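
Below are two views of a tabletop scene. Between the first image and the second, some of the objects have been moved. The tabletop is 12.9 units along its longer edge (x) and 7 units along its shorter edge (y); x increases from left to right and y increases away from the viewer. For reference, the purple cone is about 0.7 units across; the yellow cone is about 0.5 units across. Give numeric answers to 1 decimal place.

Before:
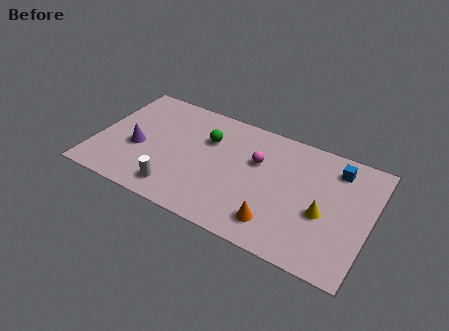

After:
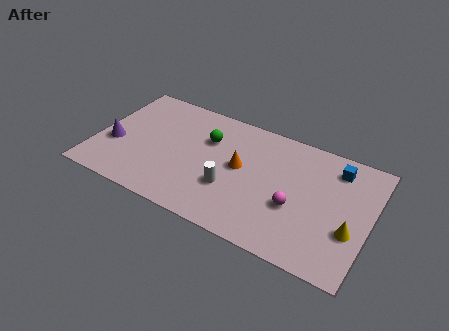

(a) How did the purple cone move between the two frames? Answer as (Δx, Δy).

(-1.1, -0.2)

From the two frames, the purple cone sits at roughly (2.0, 2.9) before and (0.9, 2.7) after.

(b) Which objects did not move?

the green sphere and the blue cube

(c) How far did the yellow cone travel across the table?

1.4

The yellow cone was near (10.8, 2.9) before and (12.1, 2.5) after, so it travelled √(1.3² + 0.4²) ≈ 1.4 units.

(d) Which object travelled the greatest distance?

the orange cone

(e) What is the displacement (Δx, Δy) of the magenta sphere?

(2.0, -1.8)

The magenta sphere was at about (7.5, 4.5) and moved to about (9.5, 2.7).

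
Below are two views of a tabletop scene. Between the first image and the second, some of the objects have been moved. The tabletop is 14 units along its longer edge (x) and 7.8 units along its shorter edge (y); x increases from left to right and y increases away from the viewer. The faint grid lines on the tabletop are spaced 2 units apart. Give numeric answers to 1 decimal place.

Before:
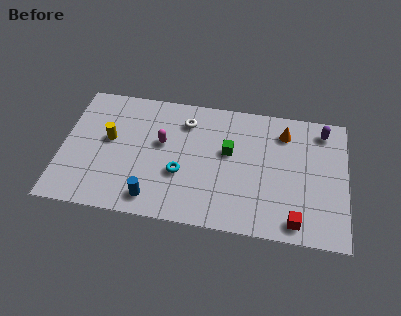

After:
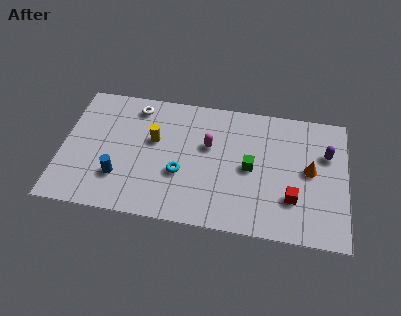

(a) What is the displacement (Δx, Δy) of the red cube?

(-0.2, 1.3)

The red cube started near (11.6, 1.0) and ended near (11.4, 2.3).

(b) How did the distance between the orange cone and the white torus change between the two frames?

+4.2

The distance was about 4.9 in the first image and 9.1 in the second, so they moved 4.2 units further apart.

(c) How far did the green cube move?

1.4

From (8.2, 4.6) to (9.3, 3.8), the green cube covered √(1.1² + 0.8²) ≈ 1.4 units.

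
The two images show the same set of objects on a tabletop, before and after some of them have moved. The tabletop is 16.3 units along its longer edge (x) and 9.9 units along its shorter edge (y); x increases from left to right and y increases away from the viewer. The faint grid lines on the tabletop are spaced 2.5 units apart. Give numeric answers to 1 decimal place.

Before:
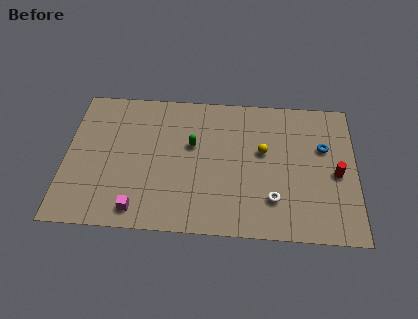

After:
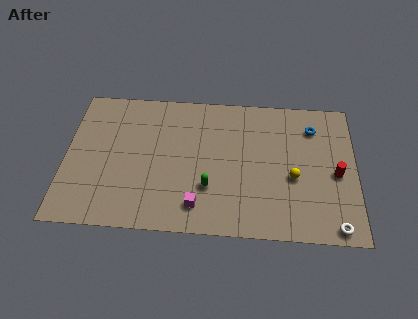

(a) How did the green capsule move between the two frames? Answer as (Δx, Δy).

(1.0, -2.9)

The green capsule started near (7.1, 6.0) and ended near (8.1, 3.1).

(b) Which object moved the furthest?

the white torus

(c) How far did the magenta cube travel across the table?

3.3

From (4.2, 1.3) to (7.5, 1.8), the magenta cube covered √(3.3² + 0.5²) ≈ 3.3 units.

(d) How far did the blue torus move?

1.5

From (14.5, 6.3) to (13.9, 7.7), the blue torus covered √(0.6² + 1.4²) ≈ 1.5 units.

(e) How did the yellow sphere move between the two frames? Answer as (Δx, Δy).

(1.7, -1.7)

The yellow sphere was at about (11.1, 5.8) and moved to about (12.8, 4.1).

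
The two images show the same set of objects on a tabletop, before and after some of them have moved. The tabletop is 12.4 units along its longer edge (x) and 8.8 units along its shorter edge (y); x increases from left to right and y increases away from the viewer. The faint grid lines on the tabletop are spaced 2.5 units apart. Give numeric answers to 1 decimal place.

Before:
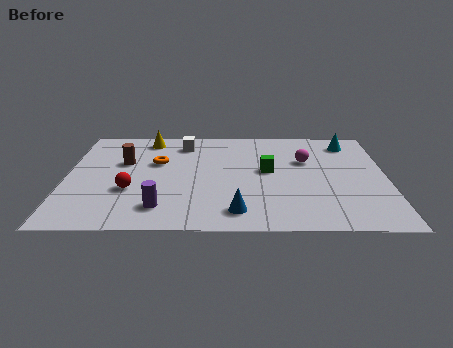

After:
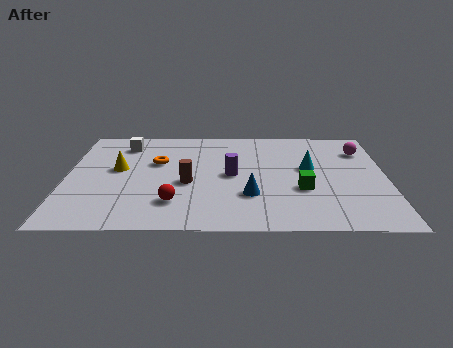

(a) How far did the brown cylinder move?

3.1

The brown cylinder moved from about (2.2, 5.5) to (4.7, 3.7), a distance of √(2.5² + 1.8²) ≈ 3.1.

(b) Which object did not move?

the orange torus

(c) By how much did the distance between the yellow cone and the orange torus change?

-0.5

The distance was about 2.1 in the first image and 1.6 in the second, so they moved 0.5 units closer together.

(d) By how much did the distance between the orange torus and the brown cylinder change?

+0.9

Before: roughly 1.3 units apart; after: 2.2. That's 0.9 units further apart.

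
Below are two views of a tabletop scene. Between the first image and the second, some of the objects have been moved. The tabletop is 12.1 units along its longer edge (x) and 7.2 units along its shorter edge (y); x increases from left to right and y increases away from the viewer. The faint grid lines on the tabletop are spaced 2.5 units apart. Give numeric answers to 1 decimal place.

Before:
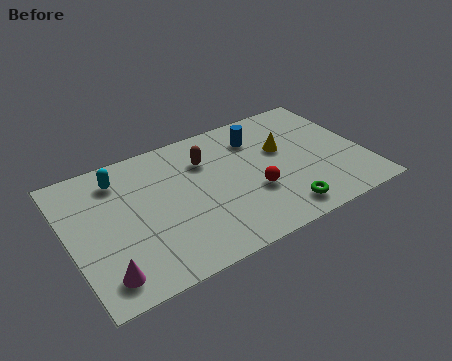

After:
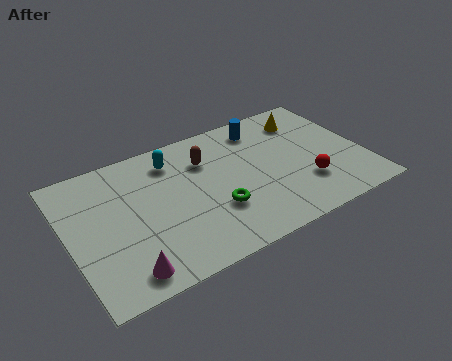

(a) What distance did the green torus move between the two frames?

2.8

The green torus moved from about (8.3, 1.1) to (5.8, 2.4), a distance of √(2.5² + 1.3²) ≈ 2.8.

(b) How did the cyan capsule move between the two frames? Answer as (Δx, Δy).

(2.2, 0.0)

The cyan capsule started near (2.3, 5.8) and ended near (4.5, 5.8).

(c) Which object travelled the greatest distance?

the green torus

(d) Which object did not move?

the brown capsule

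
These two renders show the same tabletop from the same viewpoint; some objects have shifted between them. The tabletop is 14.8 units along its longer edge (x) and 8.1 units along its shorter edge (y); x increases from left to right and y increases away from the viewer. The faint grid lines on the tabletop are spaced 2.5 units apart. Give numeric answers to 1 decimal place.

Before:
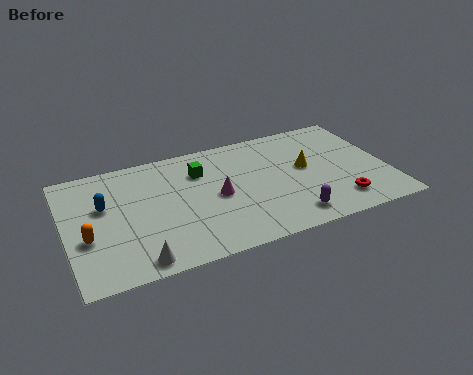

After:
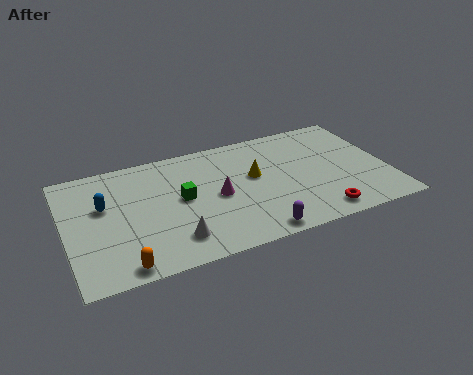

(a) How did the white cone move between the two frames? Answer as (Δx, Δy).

(1.7, 0.8)

From the two frames, the white cone sits at roughly (3.0, 0.9) before and (4.7, 1.7) after.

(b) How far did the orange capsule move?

2.7

The orange capsule was near (0.9, 3.1) before and (2.3, 0.8) after, so it travelled √(1.4² + 2.3²) ≈ 2.7 units.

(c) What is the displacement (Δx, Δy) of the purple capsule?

(-1.7, -0.5)

The purple capsule was at about (10.0, 1.3) and moved to about (8.3, 0.8).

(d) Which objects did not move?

the magenta cone and the blue capsule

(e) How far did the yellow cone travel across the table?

2.4

The yellow cone moved from about (11.1, 4.5) to (8.7, 4.7), a distance of √(2.4² + 0.2²) ≈ 2.4.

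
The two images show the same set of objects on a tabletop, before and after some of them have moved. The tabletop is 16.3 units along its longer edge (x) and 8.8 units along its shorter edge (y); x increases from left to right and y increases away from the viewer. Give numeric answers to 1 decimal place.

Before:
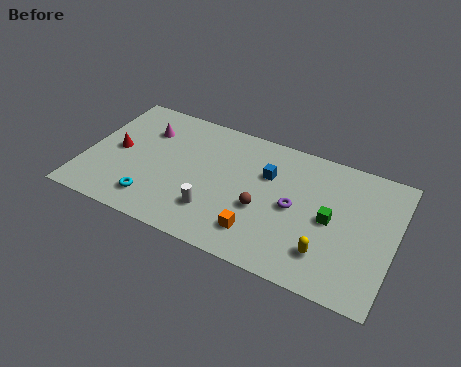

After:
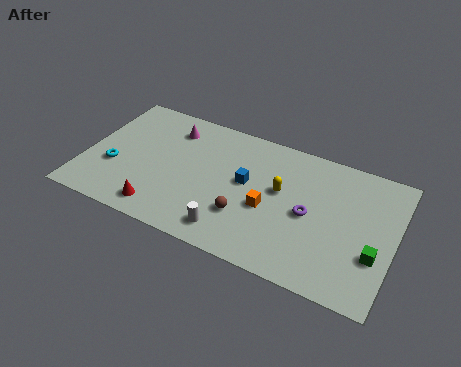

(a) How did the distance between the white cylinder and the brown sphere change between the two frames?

-1.3

Before: roughly 2.7 units apart; after: 1.4. That's 1.3 units closer together.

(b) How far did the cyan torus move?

2.7

The cyan torus was near (3.9, 1.7) before and (1.6, 3.2) after, so it travelled √(2.3² + 1.5²) ≈ 2.7 units.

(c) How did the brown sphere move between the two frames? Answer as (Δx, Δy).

(-0.8, -0.8)

The brown sphere started near (9.5, 3.5) and ended near (8.7, 2.7).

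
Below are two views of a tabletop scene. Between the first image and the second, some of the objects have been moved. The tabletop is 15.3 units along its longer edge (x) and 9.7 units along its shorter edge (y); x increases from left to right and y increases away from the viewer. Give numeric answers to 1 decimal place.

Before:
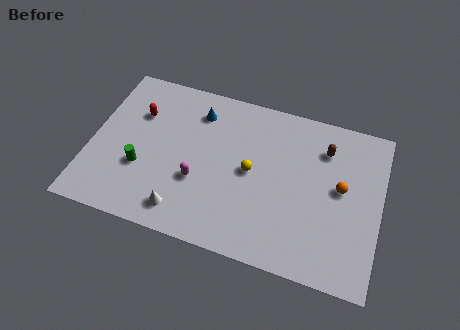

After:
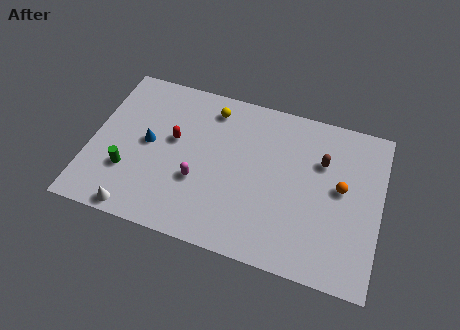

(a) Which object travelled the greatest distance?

the yellow sphere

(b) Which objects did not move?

the orange sphere and the magenta capsule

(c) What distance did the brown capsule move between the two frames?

0.8

From (12.2, 7.4) to (12.1, 6.6), the brown capsule covered √(0.1² + 0.8²) ≈ 0.8 units.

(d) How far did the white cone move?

2.5

From (5.2, 1.5) to (2.8, 0.8), the white cone covered √(2.4² + 0.7²) ≈ 2.5 units.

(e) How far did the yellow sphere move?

4.0

From (8.5, 4.9) to (6.1, 8.1), the yellow sphere covered √(2.4² + 3.2²) ≈ 4.0 units.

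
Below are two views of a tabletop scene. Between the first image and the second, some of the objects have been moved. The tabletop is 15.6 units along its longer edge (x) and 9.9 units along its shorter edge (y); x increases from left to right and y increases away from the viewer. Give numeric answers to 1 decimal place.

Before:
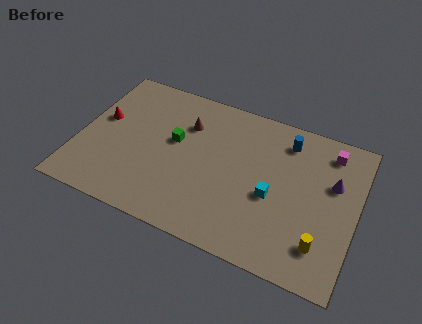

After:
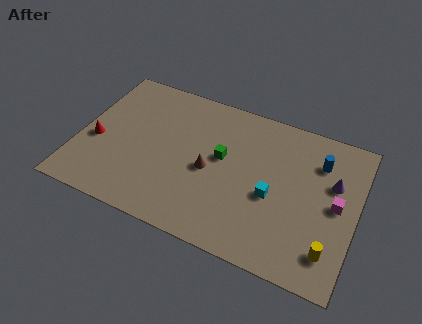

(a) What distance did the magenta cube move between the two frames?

3.4

The magenta cube moved from about (13.8, 8.3) to (14.5, 5.0), a distance of √(0.7² + 3.3²) ≈ 3.4.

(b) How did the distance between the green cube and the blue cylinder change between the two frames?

-1.0

The distance was about 6.6 in the first image and 5.6 in the second, so they moved 1.0 units closer together.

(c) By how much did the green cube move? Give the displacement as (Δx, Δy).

(2.7, -0.1)

The green cube started near (5.3, 5.7) and ended near (8.0, 5.6).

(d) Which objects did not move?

the purple cone and the cyan cube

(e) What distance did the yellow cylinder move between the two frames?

0.5

The yellow cylinder moved from about (13.9, 2.2) to (14.4, 2.0), a distance of √(0.5² + 0.2²) ≈ 0.5.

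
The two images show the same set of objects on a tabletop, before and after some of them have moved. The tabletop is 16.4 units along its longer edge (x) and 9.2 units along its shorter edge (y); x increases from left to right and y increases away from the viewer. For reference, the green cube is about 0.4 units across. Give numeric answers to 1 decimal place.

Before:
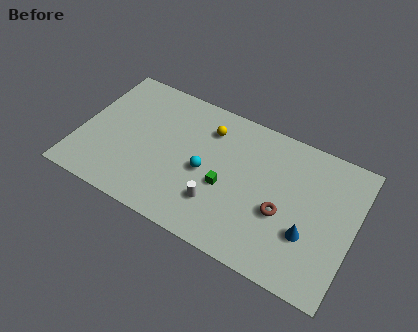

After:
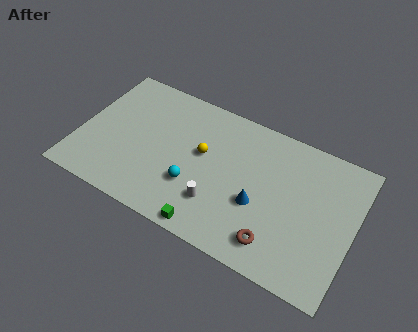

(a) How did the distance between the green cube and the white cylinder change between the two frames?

+0.4

They were about 1.3 units apart before and 1.7 after — 0.4 units further apart.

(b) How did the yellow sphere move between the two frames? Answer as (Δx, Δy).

(-0.1, -1.8)

From the two frames, the yellow sphere sits at roughly (7.4, 7.1) before and (7.3, 5.3) after.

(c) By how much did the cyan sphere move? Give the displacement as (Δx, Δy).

(-0.5, -1.2)

The cyan sphere was at about (7.6, 4.2) and moved to about (7.1, 3.0).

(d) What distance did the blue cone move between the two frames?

3.0

The blue cone moved from about (13.9, 3.1) to (10.9, 3.6), a distance of √(3.0² + 0.5²) ≈ 3.0.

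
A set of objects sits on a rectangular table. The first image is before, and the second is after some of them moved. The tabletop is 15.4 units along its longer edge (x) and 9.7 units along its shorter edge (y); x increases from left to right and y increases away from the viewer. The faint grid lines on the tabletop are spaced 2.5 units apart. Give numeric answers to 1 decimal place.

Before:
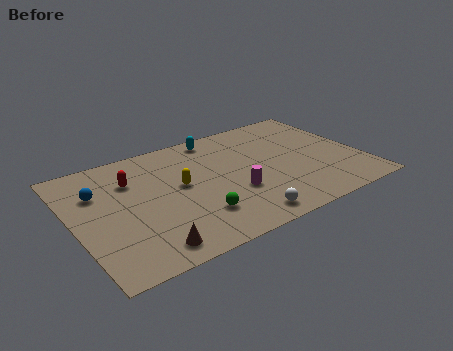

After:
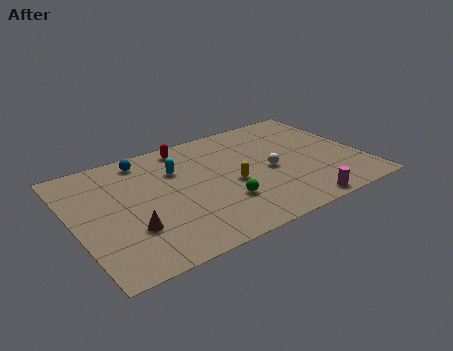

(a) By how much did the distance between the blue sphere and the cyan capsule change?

-4.7

Before: roughly 7.0 units apart; after: 2.3. That's 4.7 units closer together.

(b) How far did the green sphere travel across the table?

1.6

The green sphere was near (6.1, 2.5) before and (7.6, 2.9) after, so it travelled √(1.5² + 0.4²) ≈ 1.6 units.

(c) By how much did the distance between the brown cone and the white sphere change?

+2.8

They were about 5.0 units apart before and 7.8 after — 2.8 units further apart.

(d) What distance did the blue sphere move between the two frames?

3.2

The blue sphere moved from about (1.5, 6.7) to (4.2, 8.4), a distance of √(2.7² + 1.7²) ≈ 3.2.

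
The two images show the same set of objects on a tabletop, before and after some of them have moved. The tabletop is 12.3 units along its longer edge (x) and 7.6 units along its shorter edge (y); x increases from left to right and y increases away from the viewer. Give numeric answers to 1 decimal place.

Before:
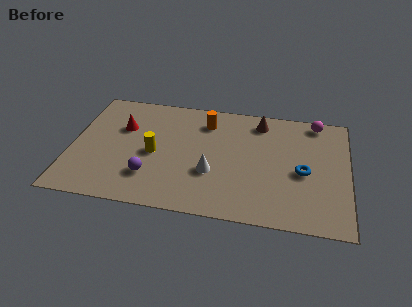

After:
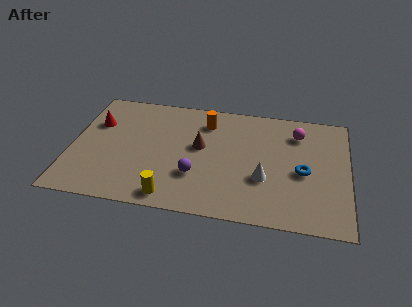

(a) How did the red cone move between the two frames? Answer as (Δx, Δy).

(-1.2, 0.1)

The red cone was at about (2.2, 5.0) and moved to about (1.0, 5.1).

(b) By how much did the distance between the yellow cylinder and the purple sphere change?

+0.3

They were about 1.5 units apart before and 1.8 after — 0.3 units further apart.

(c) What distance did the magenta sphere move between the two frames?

1.2

The magenta sphere was near (10.8, 6.8) before and (10.0, 5.9) after, so it travelled √(0.8² + 0.9²) ≈ 1.2 units.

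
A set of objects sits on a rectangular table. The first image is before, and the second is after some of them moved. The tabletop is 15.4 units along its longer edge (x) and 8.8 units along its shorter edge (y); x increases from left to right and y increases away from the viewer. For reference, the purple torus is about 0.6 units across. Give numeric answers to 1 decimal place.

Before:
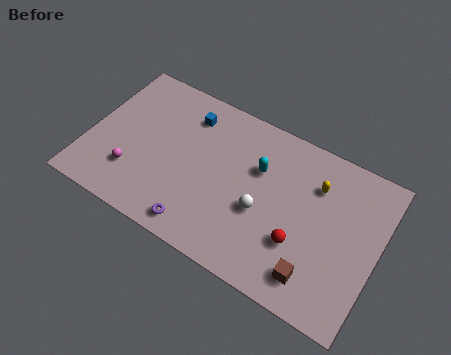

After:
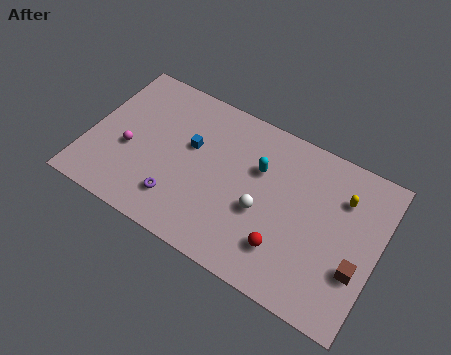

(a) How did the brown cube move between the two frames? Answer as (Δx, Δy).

(2.0, 1.4)

From the two frames, the brown cube sits at roughly (12.5, 1.6) before and (14.5, 3.0) after.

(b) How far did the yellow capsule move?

1.4

From (11.9, 6.4) to (13.3, 6.4), the yellow capsule covered √(1.4² + 0.0²) ≈ 1.4 units.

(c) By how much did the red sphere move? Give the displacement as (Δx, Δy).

(-0.7, -0.7)

The red sphere was at about (11.5, 2.9) and moved to about (10.8, 2.2).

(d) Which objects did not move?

the white sphere and the cyan capsule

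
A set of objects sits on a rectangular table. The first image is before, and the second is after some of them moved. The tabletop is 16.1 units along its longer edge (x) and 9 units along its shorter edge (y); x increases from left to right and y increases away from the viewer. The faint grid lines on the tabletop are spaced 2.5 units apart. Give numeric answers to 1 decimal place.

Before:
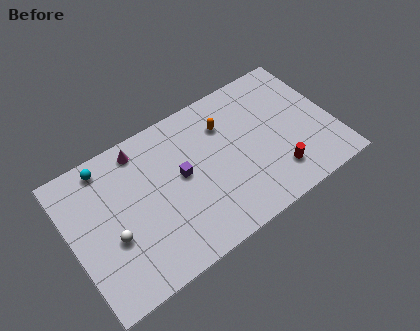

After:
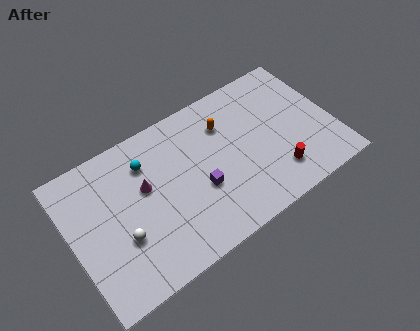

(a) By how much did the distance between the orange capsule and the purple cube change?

+0.3

They were about 3.4 units apart before and 3.7 after — 0.3 units further apart.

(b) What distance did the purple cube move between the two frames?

1.7

The purple cube moved from about (6.8, 4.9) to (7.7, 3.5), a distance of √(0.9² + 1.4²) ≈ 1.7.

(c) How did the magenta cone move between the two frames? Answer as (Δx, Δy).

(-0.1, -2.4)

The magenta cone started near (4.7, 7.8) and ended near (4.6, 5.4).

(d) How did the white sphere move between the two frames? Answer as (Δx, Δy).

(0.5, -0.3)

The white sphere was at about (2.3, 3.5) and moved to about (2.8, 3.2).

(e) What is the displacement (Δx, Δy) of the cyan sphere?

(2.3, -1.1)

From the two frames, the cyan sphere sits at roughly (2.6, 7.9) before and (4.9, 6.8) after.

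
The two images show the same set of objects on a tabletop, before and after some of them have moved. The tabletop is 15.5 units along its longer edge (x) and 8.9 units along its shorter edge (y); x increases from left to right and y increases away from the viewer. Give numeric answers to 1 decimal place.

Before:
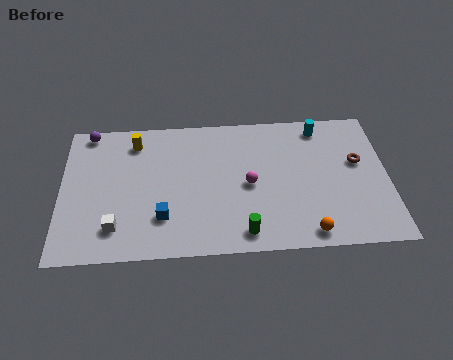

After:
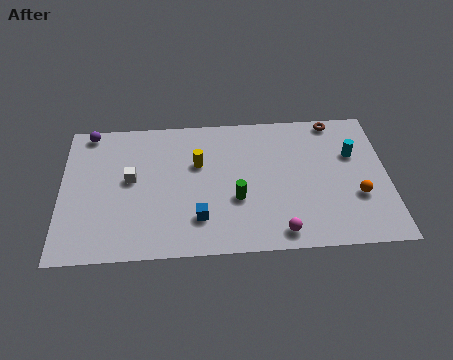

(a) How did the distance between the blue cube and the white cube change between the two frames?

+1.9

Before: roughly 2.3 units apart; after: 4.2. That's 1.9 units further apart.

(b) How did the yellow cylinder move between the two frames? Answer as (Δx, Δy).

(3.0, -1.6)

The yellow cylinder started near (3.5, 7.3) and ended near (6.5, 5.7).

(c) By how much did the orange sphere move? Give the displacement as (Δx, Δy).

(2.4, 2.1)

The orange sphere was at about (11.6, 1.0) and moved to about (14.0, 3.1).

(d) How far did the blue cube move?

1.7

The blue cube moved from about (4.8, 2.4) to (6.5, 2.2), a distance of √(1.7² + 0.2²) ≈ 1.7.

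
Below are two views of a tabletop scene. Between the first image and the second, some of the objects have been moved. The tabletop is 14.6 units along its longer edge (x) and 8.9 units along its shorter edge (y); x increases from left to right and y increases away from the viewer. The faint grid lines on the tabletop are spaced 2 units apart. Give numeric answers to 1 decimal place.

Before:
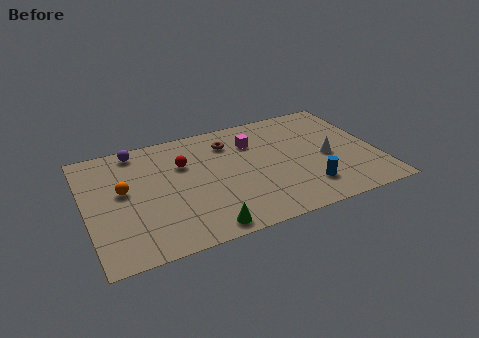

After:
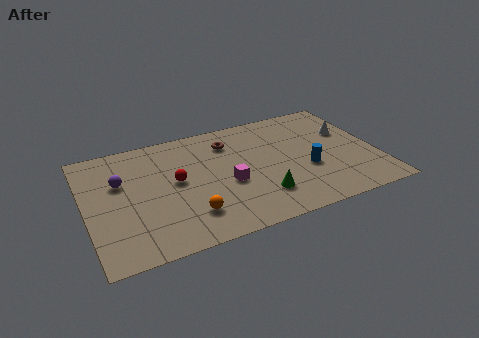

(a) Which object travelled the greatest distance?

the orange sphere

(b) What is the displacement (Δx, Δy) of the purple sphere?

(-1.0, -2.2)

From the two frames, the purple sphere sits at roughly (2.8, 7.9) before and (1.8, 5.7) after.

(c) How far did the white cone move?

2.1

From (12.1, 4.0) to (13.4, 5.7), the white cone covered √(1.3² + 1.7²) ≈ 2.1 units.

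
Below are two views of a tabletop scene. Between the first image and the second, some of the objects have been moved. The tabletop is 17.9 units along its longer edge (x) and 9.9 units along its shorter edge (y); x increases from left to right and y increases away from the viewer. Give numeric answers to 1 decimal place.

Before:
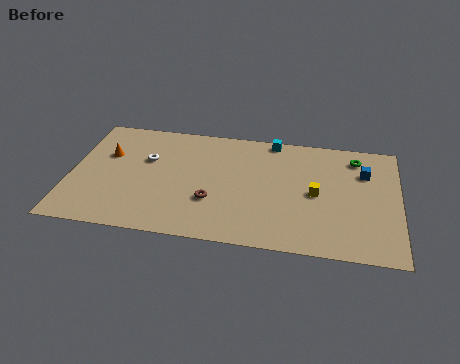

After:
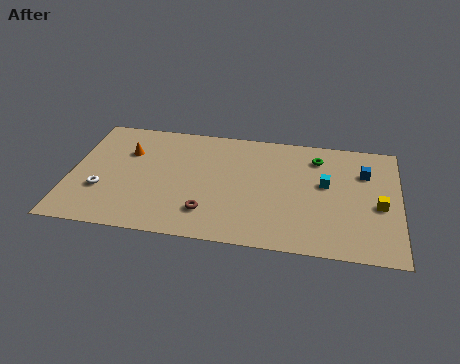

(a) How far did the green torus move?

2.1

From (15.5, 8.2) to (13.4, 7.9), the green torus covered √(2.1² + 0.3²) ≈ 2.1 units.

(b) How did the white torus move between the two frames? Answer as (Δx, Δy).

(-2.3, -3.0)

The white torus started near (4.1, 6.3) and ended near (1.8, 3.3).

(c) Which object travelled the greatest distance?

the cyan cube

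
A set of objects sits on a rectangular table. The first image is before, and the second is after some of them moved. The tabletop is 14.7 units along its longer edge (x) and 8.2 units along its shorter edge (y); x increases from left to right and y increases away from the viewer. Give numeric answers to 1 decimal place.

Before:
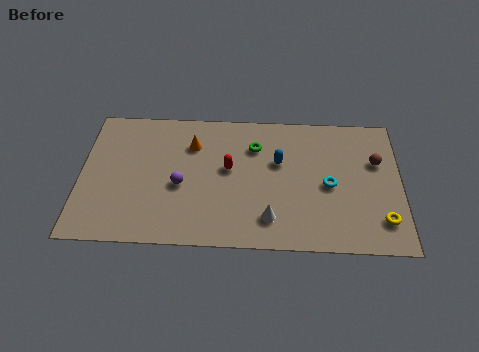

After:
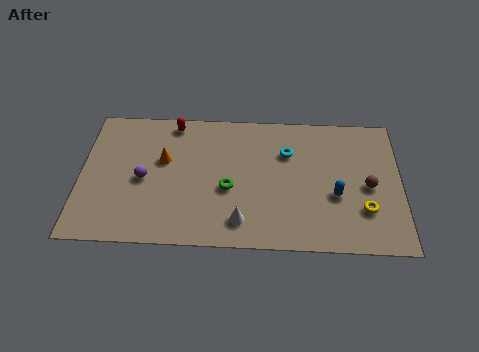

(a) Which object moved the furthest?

the red capsule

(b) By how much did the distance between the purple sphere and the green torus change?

-0.3

Before: roughly 4.2 units apart; after: 3.9. That's 0.3 units closer together.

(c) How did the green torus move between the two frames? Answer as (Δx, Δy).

(-1.2, -2.6)

From the two frames, the green torus sits at roughly (8.0, 6.0) before and (6.8, 3.4) after.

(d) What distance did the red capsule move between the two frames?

3.7

The red capsule moved from about (6.8, 4.6) to (4.2, 7.3), a distance of √(2.6² + 2.7²) ≈ 3.7.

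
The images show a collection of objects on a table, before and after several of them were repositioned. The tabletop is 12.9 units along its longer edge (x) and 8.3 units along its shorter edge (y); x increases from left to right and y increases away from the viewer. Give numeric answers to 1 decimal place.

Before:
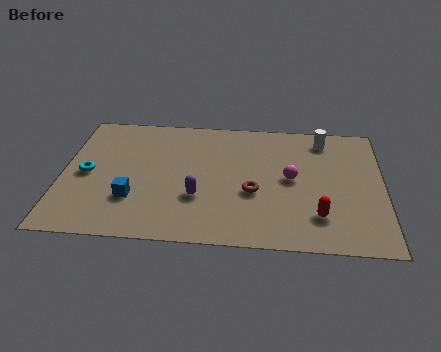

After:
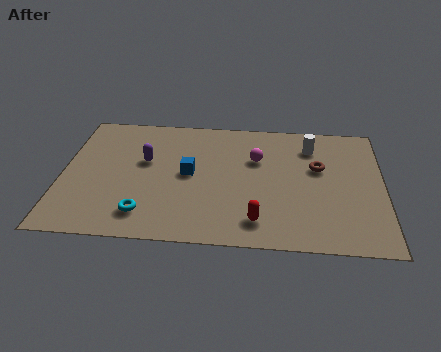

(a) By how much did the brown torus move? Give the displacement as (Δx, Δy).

(2.6, 1.8)

From the two frames, the brown torus sits at roughly (7.7, 3.3) before and (10.3, 5.1) after.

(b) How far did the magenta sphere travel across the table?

1.8

The magenta sphere moved from about (9.2, 4.3) to (7.8, 5.5), a distance of √(1.4² + 1.2²) ≈ 1.8.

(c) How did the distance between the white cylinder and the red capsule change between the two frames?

+0.4

They were about 5.0 units apart before and 5.4 after — 0.4 units further apart.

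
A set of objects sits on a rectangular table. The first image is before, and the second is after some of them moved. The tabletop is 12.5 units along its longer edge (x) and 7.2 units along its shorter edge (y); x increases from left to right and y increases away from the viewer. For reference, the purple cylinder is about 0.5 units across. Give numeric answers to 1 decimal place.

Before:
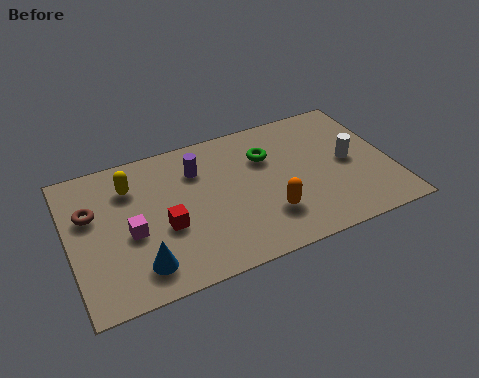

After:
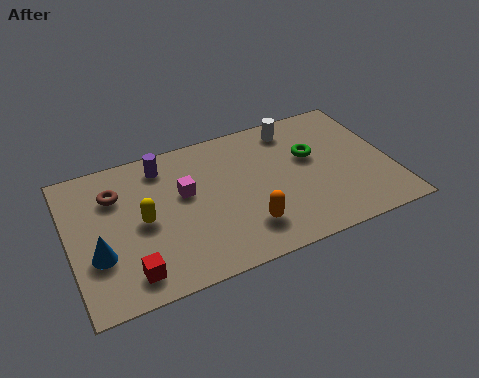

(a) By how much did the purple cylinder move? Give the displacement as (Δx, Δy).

(-1.3, 0.7)

The purple cylinder was at about (5.1, 5.3) and moved to about (3.8, 6.0).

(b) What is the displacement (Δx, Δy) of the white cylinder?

(-1.9, 2.5)

From the two frames, the white cylinder sits at roughly (10.9, 3.6) before and (9.0, 6.1) after.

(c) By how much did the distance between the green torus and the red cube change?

+3.4

The distance was about 4.7 in the first image and 8.1 in the second, so they moved 3.4 units further apart.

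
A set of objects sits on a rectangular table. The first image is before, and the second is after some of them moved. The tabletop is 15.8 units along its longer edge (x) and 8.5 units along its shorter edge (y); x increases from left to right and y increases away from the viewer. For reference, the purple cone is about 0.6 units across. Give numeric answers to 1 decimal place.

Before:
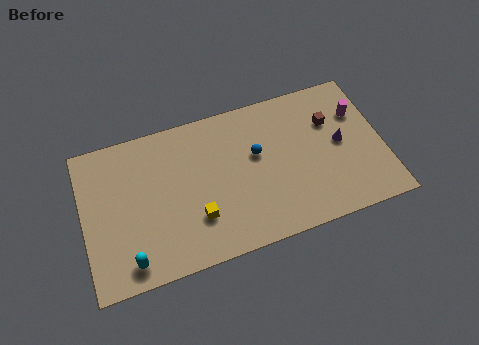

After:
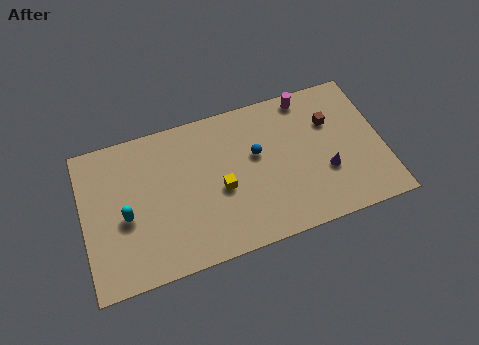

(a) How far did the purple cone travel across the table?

1.7

The purple cone moved from about (13.6, 4.4) to (12.7, 3.0), a distance of √(0.9² + 1.4²) ≈ 1.7.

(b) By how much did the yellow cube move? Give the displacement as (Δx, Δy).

(1.4, 1.2)

The yellow cube was at about (5.8, 2.5) and moved to about (7.2, 3.7).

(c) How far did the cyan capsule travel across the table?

2.5

The cyan capsule moved from about (2.2, 1.2) to (2.2, 3.7), a distance of √(0.0² + 2.5²) ≈ 2.5.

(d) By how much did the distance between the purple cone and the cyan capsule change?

-1.3

The distance was about 11.8 in the first image and 10.5 in the second, so they moved 1.3 units closer together.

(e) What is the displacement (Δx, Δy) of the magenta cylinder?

(-2.6, 1.7)

From the two frames, the magenta cylinder sits at roughly (14.7, 5.9) before and (12.1, 7.6) after.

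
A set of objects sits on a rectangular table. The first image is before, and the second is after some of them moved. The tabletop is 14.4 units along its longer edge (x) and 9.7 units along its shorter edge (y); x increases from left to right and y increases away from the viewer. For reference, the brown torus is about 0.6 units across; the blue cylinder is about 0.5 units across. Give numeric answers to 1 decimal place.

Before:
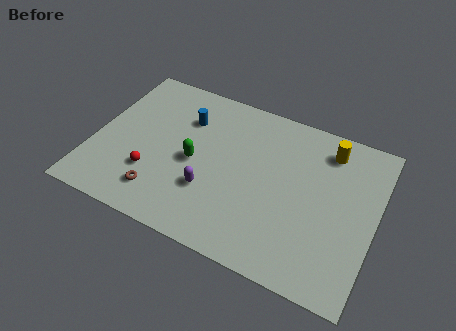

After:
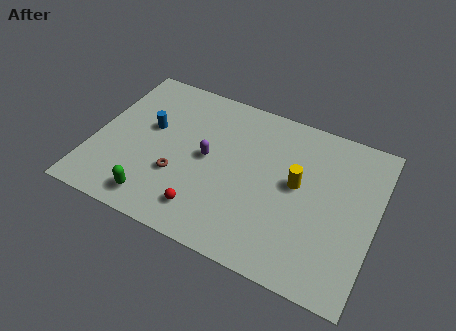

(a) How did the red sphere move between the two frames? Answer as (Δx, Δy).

(2.9, -1.1)

The red sphere was at about (3.2, 2.9) and moved to about (6.1, 1.8).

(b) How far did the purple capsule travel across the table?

1.9

From (6.2, 3.1) to (5.8, 5.0), the purple capsule covered √(0.4² + 1.9²) ≈ 1.9 units.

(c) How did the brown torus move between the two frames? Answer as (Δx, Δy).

(0.7, 1.4)

The brown torus started near (3.8, 1.9) and ended near (4.5, 3.3).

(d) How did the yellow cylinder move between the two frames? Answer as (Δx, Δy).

(-1.3, -2.7)

The yellow cylinder started near (11.7, 8.0) and ended near (10.4, 5.3).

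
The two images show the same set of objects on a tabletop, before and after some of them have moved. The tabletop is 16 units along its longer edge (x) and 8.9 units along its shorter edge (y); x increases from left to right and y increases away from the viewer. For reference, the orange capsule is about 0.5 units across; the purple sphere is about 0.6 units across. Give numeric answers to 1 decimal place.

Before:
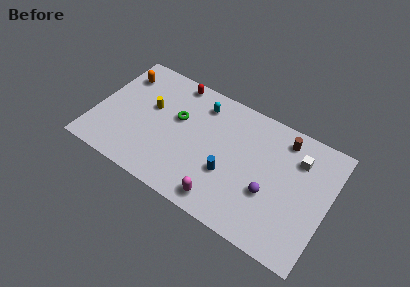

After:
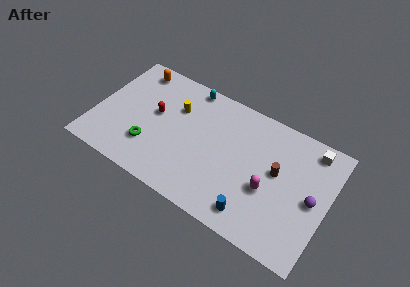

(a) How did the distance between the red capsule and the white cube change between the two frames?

+1.9

They were about 8.9 units apart before and 10.8 after — 1.9 units further apart.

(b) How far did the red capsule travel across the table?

3.1

From (4.9, 8.0) to (4.0, 5.0), the red capsule covered √(0.9² + 3.0²) ≈ 3.1 units.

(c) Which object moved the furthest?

the magenta capsule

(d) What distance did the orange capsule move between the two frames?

1.1

The orange capsule moved from about (1.3, 6.9) to (2.1, 7.7), a distance of √(0.8² + 0.8²) ≈ 1.1.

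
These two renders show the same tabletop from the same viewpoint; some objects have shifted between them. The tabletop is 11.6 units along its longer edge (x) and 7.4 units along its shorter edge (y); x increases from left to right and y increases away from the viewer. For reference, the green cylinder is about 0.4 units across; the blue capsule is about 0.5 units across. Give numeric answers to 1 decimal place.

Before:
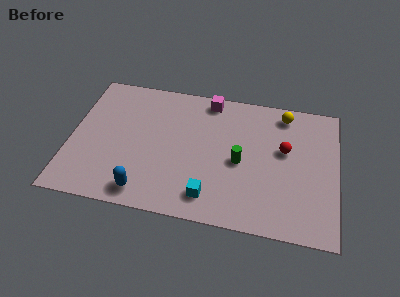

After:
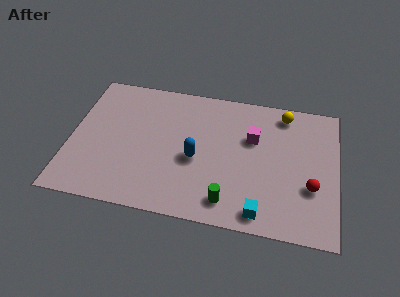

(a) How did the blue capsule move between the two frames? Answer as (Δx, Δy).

(2.1, 2.2)

From the two frames, the blue capsule sits at roughly (3.4, 1.0) before and (5.5, 3.2) after.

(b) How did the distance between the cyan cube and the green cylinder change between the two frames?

-1.0

They were about 2.4 units apart before and 1.4 after — 1.0 units closer together.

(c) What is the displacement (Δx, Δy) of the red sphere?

(1.2, -1.8)

From the two frames, the red sphere sits at roughly (9.3, 4.4) before and (10.5, 2.6) after.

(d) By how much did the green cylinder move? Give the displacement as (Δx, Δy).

(-0.4, -2.2)

From the two frames, the green cylinder sits at roughly (7.4, 3.4) before and (7.0, 1.2) after.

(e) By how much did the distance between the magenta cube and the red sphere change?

-0.6

Before: roughly 4.0 units apart; after: 3.4. That's 0.6 units closer together.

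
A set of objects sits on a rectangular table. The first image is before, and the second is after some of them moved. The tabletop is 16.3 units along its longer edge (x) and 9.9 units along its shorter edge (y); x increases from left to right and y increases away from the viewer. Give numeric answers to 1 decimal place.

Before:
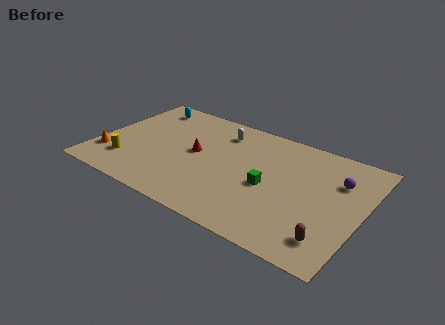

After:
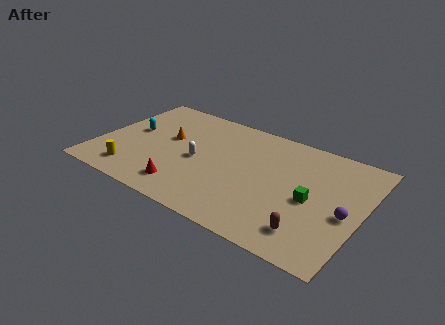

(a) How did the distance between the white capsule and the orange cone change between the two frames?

-5.8

They were about 8.2 units apart before and 2.4 after — 5.8 units closer together.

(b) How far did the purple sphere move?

2.7

The purple sphere moved from about (14.6, 6.9) to (15.4, 4.3), a distance of √(0.8² + 2.6²) ≈ 2.7.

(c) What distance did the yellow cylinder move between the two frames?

0.9

The yellow cylinder was near (2.1, 2.4) before and (2.6, 1.7) after, so it travelled √(0.5² + 0.7²) ≈ 0.9 units.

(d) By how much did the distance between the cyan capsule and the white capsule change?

-0.5

They were about 5.0 units apart before and 4.5 after — 0.5 units closer together.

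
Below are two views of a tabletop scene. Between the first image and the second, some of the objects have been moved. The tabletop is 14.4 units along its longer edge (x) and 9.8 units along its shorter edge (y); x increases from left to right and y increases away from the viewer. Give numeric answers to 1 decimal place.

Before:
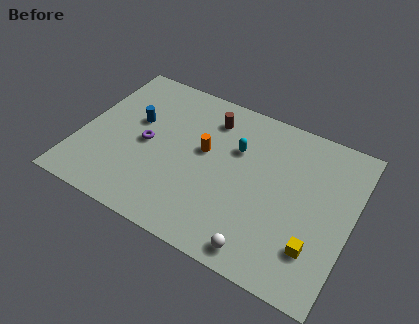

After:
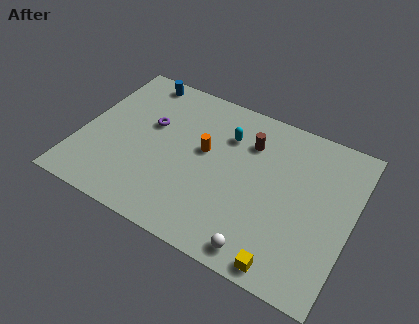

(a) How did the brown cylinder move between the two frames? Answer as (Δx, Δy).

(2.2, -0.6)

The brown cylinder started near (6.5, 7.8) and ended near (8.7, 7.2).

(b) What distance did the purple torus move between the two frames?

1.3

From (3.5, 4.7) to (3.5, 6.0), the purple torus covered √(0.0² + 1.3²) ≈ 1.3 units.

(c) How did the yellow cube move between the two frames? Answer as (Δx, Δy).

(-1.3, -1.6)

The yellow cube was at about (12.8, 2.5) and moved to about (11.5, 0.9).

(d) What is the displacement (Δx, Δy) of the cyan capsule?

(-0.6, 0.6)

From the two frames, the cyan capsule sits at roughly (8.1, 6.5) before and (7.5, 7.1) after.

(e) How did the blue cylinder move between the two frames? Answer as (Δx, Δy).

(-0.3, 2.9)

The blue cylinder started near (2.7, 5.9) and ended near (2.4, 8.8).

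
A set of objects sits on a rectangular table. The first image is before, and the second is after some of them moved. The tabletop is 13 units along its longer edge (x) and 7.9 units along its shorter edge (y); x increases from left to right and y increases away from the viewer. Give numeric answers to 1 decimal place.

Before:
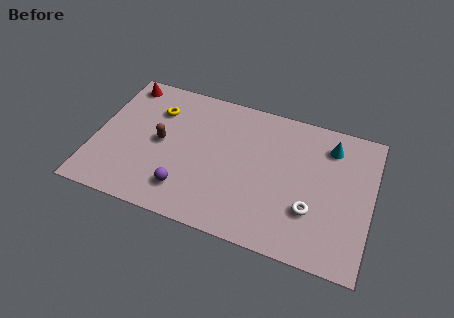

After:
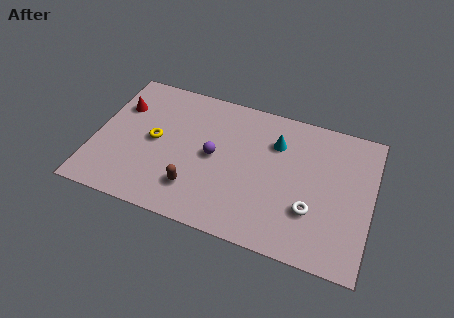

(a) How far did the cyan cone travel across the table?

2.6

From (10.9, 6.3) to (8.4, 5.7), the cyan cone covered √(2.5² + 0.6²) ≈ 2.6 units.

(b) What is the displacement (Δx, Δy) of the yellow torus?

(0.1, -1.8)

From the two frames, the yellow torus sits at roughly (2.7, 5.8) before and (2.8, 4.0) after.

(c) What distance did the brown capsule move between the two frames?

2.8

The brown capsule was near (3.1, 4.0) before and (4.9, 1.9) after, so it travelled √(1.8² + 2.1²) ≈ 2.8 units.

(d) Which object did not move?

the white torus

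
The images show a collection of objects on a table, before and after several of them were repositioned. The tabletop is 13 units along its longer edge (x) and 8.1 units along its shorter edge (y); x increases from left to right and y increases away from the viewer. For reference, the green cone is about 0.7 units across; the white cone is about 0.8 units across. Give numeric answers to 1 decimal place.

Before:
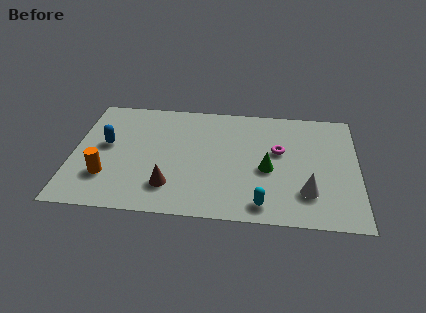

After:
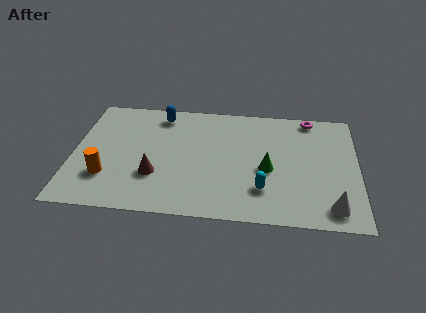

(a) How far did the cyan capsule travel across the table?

1.0

From (8.7, 1.1) to (8.7, 2.1), the cyan capsule covered √(0.0² + 1.0²) ≈ 1.0 units.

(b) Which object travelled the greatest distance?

the blue capsule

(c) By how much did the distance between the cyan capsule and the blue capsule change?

-1.2

Before: roughly 8.0 units apart; after: 6.8. That's 1.2 units closer together.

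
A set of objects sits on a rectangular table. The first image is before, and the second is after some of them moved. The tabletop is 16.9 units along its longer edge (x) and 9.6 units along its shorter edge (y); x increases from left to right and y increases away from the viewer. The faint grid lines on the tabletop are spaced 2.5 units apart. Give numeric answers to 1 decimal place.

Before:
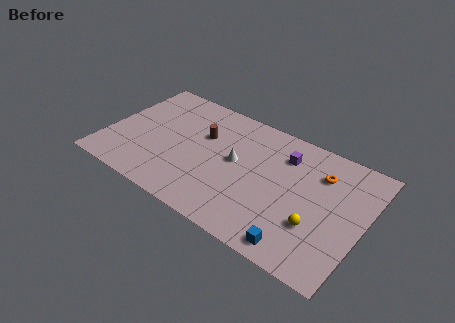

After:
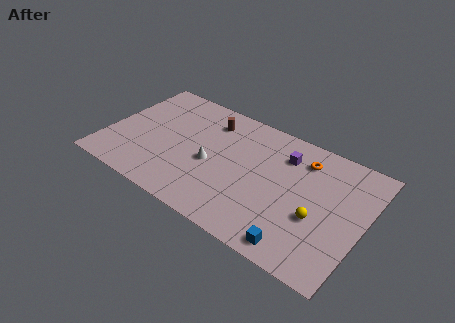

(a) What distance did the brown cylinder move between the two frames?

1.4

From (6.1, 6.2) to (6.3, 7.6), the brown cylinder covered √(0.2² + 1.4²) ≈ 1.4 units.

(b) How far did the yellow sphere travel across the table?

0.6

The yellow sphere was near (14.1, 3.1) before and (14.1, 3.7) after, so it travelled √(0.0² + 0.6²) ≈ 0.6 units.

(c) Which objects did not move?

the blue cube and the purple cube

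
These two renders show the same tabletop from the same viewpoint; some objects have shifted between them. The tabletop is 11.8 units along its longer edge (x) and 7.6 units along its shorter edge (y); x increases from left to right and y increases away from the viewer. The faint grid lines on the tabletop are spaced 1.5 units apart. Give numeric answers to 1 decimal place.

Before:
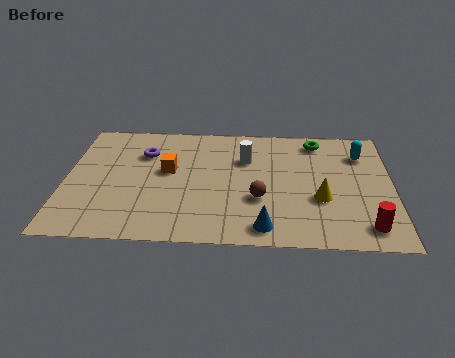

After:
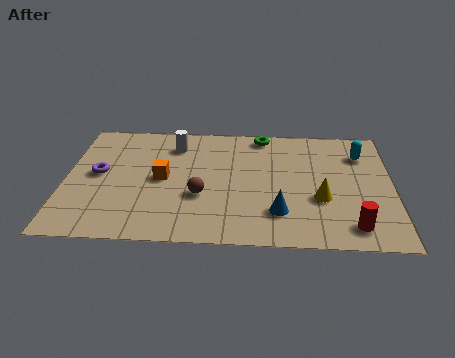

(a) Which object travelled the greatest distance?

the white cylinder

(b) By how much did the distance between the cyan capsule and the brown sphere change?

+1.7

They were about 4.8 units apart before and 6.5 after — 1.7 units further apart.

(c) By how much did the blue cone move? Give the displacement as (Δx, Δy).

(0.5, 0.9)

The blue cone started near (7.2, 1.0) and ended near (7.7, 1.9).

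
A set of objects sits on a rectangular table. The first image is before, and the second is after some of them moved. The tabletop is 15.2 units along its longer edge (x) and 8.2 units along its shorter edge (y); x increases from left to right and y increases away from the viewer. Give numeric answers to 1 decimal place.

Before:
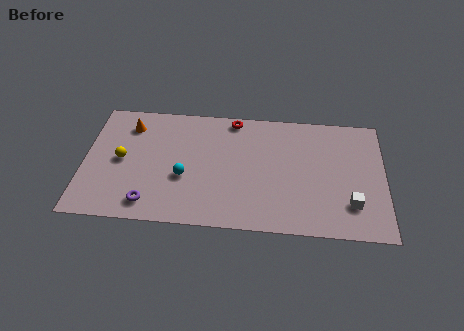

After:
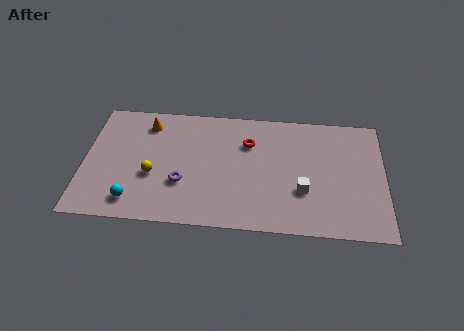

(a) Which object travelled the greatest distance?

the cyan sphere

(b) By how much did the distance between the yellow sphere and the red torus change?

-1.0

The distance was about 6.5 in the first image and 5.5 in the second, so they moved 1.0 units closer together.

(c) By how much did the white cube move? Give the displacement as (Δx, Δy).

(-2.4, 0.7)

The white cube was at about (13.5, 2.1) and moved to about (11.1, 2.8).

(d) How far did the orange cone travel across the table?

0.9

From (2.2, 6.5) to (3.1, 6.7), the orange cone covered √(0.9² + 0.2²) ≈ 0.9 units.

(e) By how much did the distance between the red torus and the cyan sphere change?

+2.4

The distance was about 4.8 in the first image and 7.2 in the second, so they moved 2.4 units further apart.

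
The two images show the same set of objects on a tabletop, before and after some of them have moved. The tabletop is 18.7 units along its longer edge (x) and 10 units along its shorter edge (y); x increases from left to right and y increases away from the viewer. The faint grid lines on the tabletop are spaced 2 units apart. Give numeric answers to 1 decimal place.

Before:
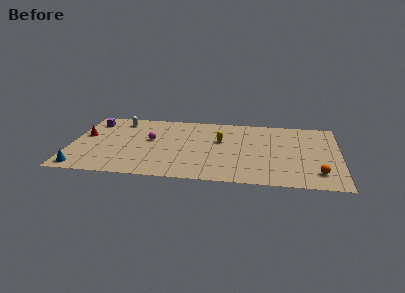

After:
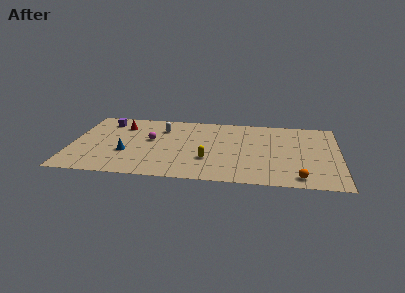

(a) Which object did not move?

the magenta sphere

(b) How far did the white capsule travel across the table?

3.1

The white capsule was near (3.2, 8.4) before and (6.2, 7.5) after, so it travelled √(3.0² + 0.9²) ≈ 3.1 units.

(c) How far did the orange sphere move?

1.5

The orange sphere was near (17.2, 2.1) before and (15.9, 1.3) after, so it travelled √(1.3² + 0.8²) ≈ 1.5 units.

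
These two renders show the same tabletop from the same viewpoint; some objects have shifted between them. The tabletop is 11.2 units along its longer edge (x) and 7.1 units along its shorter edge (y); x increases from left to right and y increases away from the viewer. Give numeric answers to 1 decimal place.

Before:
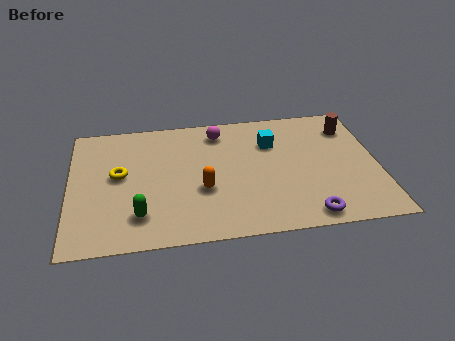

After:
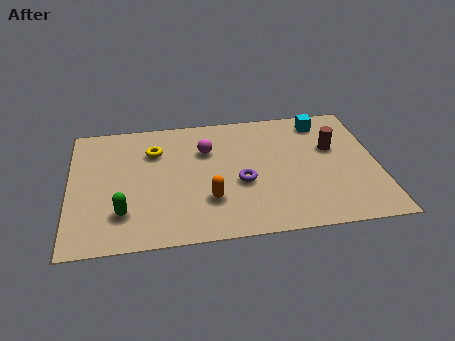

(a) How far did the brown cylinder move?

1.3

The brown cylinder was near (10.3, 5.5) before and (9.6, 4.4) after, so it travelled √(0.7² + 1.1²) ≈ 1.3 units.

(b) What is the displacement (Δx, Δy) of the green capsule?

(-0.6, 0.2)

From the two frames, the green capsule sits at roughly (2.5, 1.6) before and (1.9, 1.8) after.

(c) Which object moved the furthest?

the purple torus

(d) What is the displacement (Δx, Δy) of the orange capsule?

(0.2, -0.6)

The orange capsule was at about (4.8, 2.7) and moved to about (5.0, 2.1).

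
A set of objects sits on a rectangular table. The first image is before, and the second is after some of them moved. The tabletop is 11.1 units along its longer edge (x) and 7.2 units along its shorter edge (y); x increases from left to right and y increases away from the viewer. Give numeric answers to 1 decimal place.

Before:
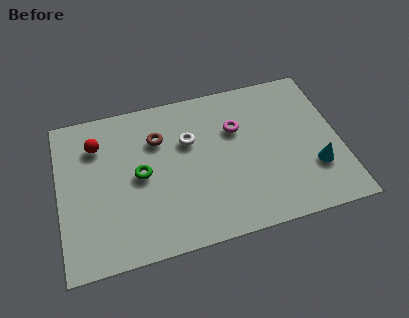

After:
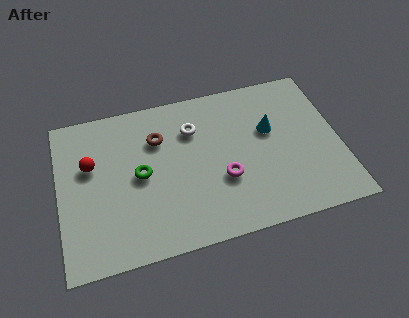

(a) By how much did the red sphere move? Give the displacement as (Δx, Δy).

(-0.3, -0.9)

From the two frames, the red sphere sits at roughly (1.6, 5.4) before and (1.3, 4.5) after.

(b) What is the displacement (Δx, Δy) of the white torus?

(0.2, 0.5)

The white torus was at about (5.2, 4.7) and moved to about (5.4, 5.2).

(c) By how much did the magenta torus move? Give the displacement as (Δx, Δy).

(-0.7, -2.2)

The magenta torus was at about (7.1, 4.8) and moved to about (6.4, 2.6).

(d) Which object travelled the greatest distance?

the cyan cone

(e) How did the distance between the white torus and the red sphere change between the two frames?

+0.5

Before: roughly 3.7 units apart; after: 4.2. That's 0.5 units further apart.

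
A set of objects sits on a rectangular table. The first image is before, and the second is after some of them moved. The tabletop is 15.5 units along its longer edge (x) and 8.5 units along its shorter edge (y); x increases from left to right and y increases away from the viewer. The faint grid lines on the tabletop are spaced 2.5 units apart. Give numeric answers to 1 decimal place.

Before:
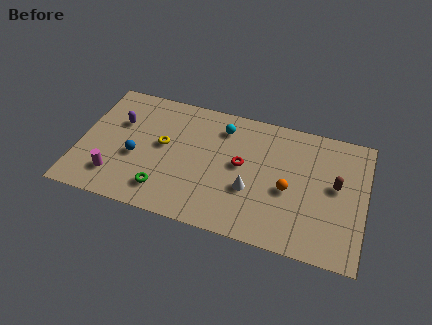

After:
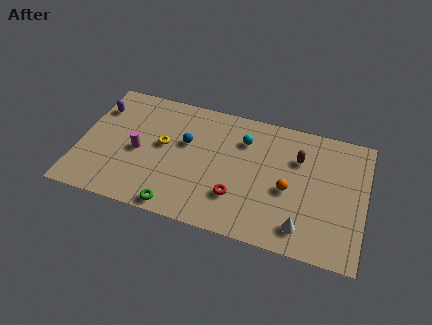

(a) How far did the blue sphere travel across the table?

3.1

The blue sphere was near (3.1, 3.5) before and (5.7, 5.2) after, so it travelled √(2.6² + 1.7²) ≈ 3.1 units.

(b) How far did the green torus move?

1.2

From (4.8, 1.7) to (5.6, 0.8), the green torus covered √(0.8² + 0.9²) ≈ 1.2 units.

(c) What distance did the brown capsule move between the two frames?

2.4

The brown capsule was near (13.9, 4.7) before and (11.8, 5.9) after, so it travelled √(2.1² + 1.2²) ≈ 2.4 units.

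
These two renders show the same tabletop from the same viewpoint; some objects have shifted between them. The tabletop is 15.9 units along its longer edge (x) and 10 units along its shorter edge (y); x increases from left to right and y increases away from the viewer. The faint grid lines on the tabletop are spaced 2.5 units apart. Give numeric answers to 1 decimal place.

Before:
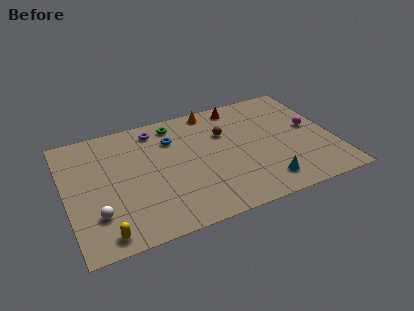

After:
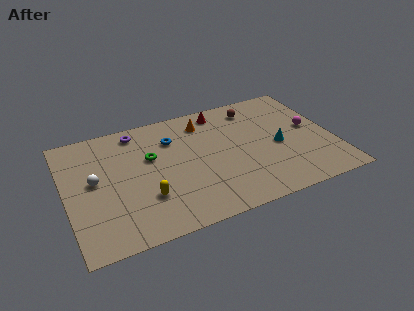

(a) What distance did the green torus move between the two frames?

2.9

From (6.8, 8.6) to (5.1, 6.2), the green torus covered √(1.7² + 2.4²) ≈ 2.9 units.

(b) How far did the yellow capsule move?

3.2

From (1.9, 1.1) to (4.5, 3.0), the yellow capsule covered √(2.6² + 1.9²) ≈ 3.2 units.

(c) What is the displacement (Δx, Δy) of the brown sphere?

(2.0, 1.6)

The brown sphere started near (9.6, 6.7) and ended near (11.6, 8.3).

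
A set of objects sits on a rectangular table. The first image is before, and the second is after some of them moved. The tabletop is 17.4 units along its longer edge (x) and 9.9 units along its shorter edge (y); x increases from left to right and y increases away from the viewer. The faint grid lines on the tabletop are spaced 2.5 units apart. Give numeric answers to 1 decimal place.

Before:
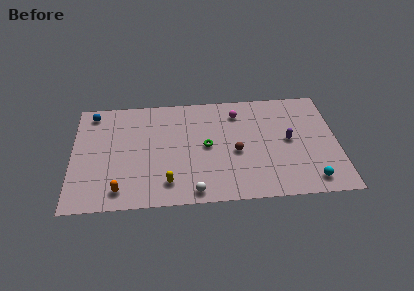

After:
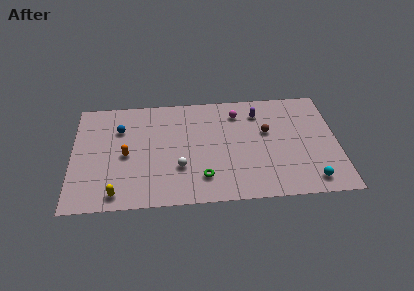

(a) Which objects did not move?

the magenta sphere and the cyan sphere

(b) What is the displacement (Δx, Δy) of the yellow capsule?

(-3.3, -0.7)

From the two frames, the yellow capsule sits at roughly (6.2, 1.9) before and (2.9, 1.2) after.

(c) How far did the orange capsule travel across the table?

3.1

The orange capsule was near (3.1, 1.5) before and (3.5, 4.6) after, so it travelled √(0.4² + 3.1²) ≈ 3.1 units.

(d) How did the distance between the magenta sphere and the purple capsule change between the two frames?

-2.9

Before: roughly 4.3 units apart; after: 1.4. That's 2.9 units closer together.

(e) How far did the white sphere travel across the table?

2.4

The white sphere moved from about (7.9, 1.0) to (7.0, 3.2), a distance of √(0.9² + 2.2²) ≈ 2.4.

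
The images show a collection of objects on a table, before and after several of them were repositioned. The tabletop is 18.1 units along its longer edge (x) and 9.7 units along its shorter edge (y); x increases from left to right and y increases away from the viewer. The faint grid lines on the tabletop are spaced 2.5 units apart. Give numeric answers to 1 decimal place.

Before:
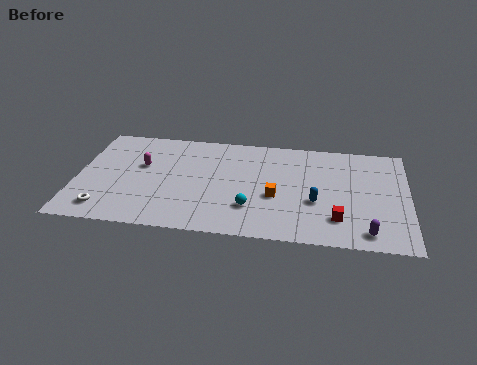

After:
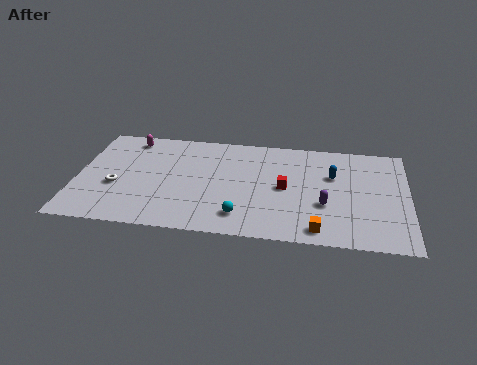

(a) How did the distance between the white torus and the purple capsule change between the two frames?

-2.8

Before: roughly 14.2 units apart; after: 11.4. That's 2.8 units closer together.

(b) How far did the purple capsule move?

3.2

The purple capsule was near (15.9, 1.3) before and (13.6, 3.5) after, so it travelled √(2.3² + 2.2²) ≈ 3.2 units.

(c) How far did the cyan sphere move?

0.9

The cyan sphere was near (9.6, 2.7) before and (9.1, 1.9) after, so it travelled √(0.5² + 0.8²) ≈ 0.9 units.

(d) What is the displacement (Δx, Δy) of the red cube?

(-2.9, 2.5)

From the two frames, the red cube sits at roughly (14.3, 2.3) before and (11.4, 4.8) after.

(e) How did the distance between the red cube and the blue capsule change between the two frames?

+1.2

The distance was about 1.8 in the first image and 3.0 in the second, so they moved 1.2 units further apart.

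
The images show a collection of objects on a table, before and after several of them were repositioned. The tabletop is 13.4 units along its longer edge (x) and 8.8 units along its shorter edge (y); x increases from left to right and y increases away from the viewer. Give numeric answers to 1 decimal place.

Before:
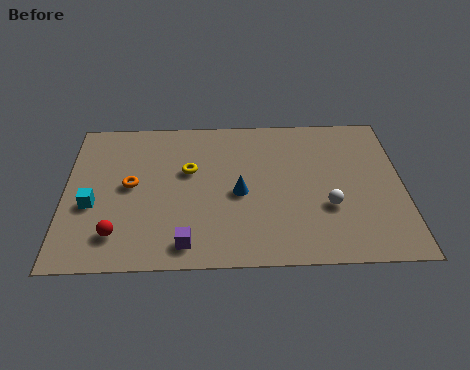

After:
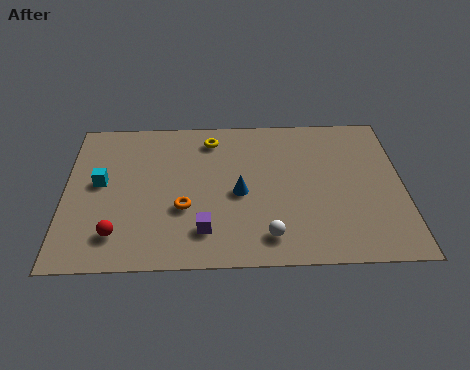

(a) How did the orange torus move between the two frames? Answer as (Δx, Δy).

(2.1, -1.4)

The orange torus started near (2.6, 4.6) and ended near (4.7, 3.2).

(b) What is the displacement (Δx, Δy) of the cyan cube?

(0.3, 1.3)

From the two frames, the cyan cube sits at roughly (1.1, 3.5) before and (1.4, 4.8) after.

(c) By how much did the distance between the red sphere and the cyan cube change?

+1.1

Before: roughly 2.0 units apart; after: 3.1. That's 1.1 units further apart.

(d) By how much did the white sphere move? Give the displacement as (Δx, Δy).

(-2.4, -1.6)

The white sphere was at about (10.4, 3.1) and moved to about (8.0, 1.5).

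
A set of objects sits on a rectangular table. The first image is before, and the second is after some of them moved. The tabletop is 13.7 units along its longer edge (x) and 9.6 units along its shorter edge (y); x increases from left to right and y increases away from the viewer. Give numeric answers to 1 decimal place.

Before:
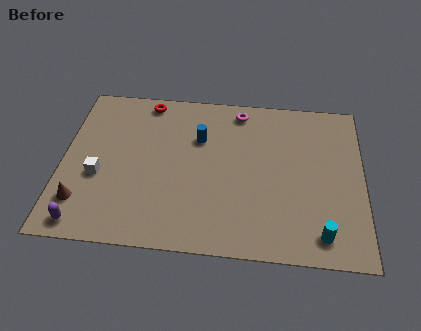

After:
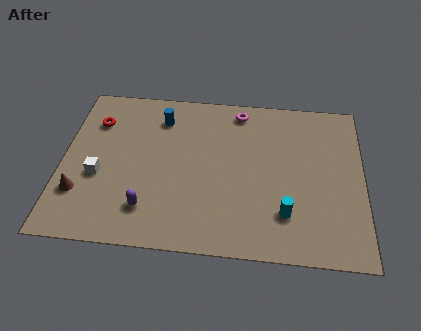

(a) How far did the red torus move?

2.7

The red torus was near (3.7, 8.6) before and (1.4, 7.1) after, so it travelled √(2.3² + 1.5²) ≈ 2.7 units.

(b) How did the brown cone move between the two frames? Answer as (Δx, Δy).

(-0.1, 0.5)

The brown cone was at about (1.0, 2.2) and moved to about (0.9, 2.7).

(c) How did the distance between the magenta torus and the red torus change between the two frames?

+2.4

They were about 4.3 units apart before and 6.7 after — 2.4 units further apart.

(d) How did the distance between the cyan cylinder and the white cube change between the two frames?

-1.8

They were about 10.4 units apart before and 8.6 after — 1.8 units closer together.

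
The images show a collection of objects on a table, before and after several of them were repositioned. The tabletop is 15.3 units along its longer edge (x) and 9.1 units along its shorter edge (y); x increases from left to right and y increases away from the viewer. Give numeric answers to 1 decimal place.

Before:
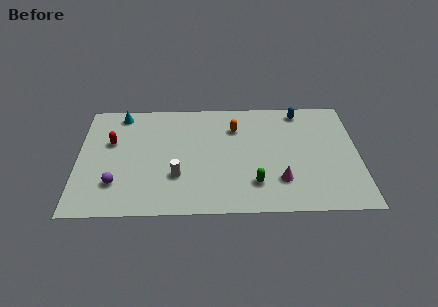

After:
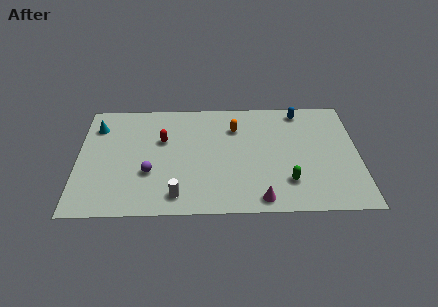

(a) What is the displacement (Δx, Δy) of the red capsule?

(2.8, 0.1)

The red capsule started near (1.8, 5.7) and ended near (4.6, 5.8).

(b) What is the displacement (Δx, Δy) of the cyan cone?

(-1.3, -1.0)

From the two frames, the cyan cone sits at roughly (2.3, 8.0) before and (1.0, 7.0) after.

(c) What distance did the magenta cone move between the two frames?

1.8

The magenta cone moved from about (11.0, 2.4) to (9.9, 1.0), a distance of √(1.1² + 1.4²) ≈ 1.8.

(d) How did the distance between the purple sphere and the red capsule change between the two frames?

-0.6

The distance was about 3.3 in the first image and 2.7 in the second, so they moved 0.6 units closer together.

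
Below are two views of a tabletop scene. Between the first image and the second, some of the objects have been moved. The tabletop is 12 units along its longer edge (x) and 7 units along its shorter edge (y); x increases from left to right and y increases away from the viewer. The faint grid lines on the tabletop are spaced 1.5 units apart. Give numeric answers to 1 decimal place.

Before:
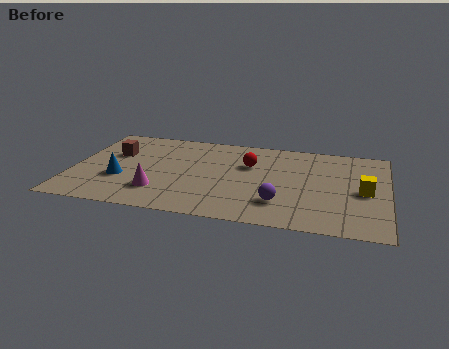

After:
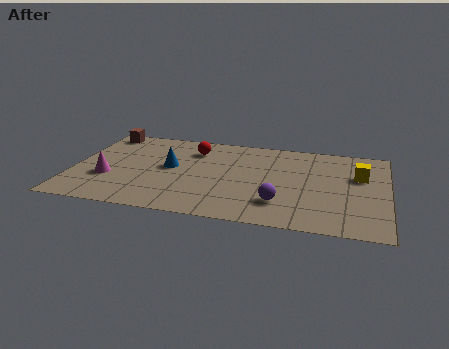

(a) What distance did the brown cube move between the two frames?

1.8

The brown cube was near (1.5, 4.5) before and (0.9, 6.2) after, so it travelled √(0.6² + 1.7²) ≈ 1.8 units.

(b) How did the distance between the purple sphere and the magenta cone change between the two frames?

+2.0

The distance was about 4.6 in the first image and 6.6 in the second, so they moved 2.0 units further apart.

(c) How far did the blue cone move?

2.2

From (1.9, 2.5) to (3.7, 3.8), the blue cone covered √(1.8² + 1.3²) ≈ 2.2 units.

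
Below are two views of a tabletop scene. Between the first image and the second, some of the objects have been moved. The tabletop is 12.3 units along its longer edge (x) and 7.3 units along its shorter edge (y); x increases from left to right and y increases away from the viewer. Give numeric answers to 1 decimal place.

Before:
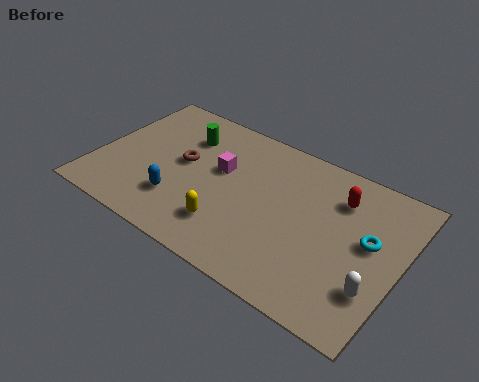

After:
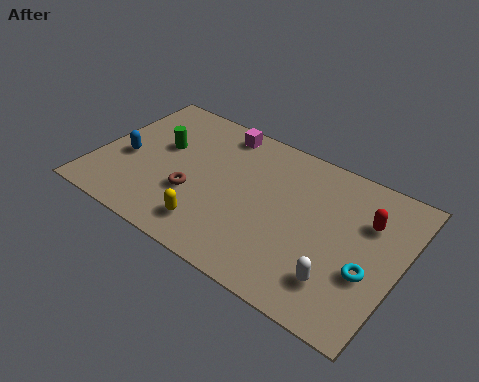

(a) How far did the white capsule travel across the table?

1.4

The white capsule was near (11.5, 2.1) before and (10.2, 1.7) after, so it travelled √(1.3² + 0.4²) ≈ 1.4 units.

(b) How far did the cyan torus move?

1.4

The cyan torus moved from about (11.0, 4.1) to (11.2, 2.7), a distance of √(0.2² + 1.4²) ≈ 1.4.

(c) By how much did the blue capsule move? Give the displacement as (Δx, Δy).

(-2.4, 1.1)

The blue capsule was at about (3.6, 2.0) and moved to about (1.2, 3.1).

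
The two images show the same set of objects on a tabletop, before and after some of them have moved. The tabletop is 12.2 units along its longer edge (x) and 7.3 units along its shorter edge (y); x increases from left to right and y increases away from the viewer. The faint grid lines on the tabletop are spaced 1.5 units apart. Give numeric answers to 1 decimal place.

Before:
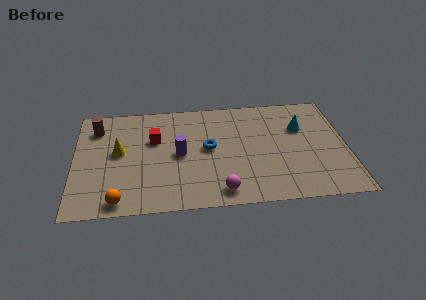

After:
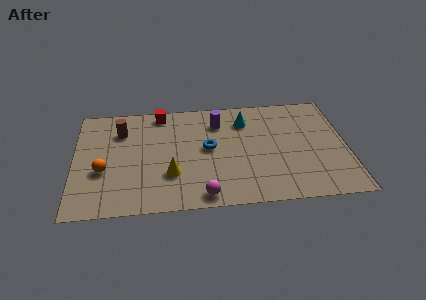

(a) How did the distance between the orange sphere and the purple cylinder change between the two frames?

+2.0

Before: roughly 3.9 units apart; after: 5.9. That's 2.0 units further apart.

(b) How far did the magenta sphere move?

0.8

The magenta sphere was near (6.5, 1.0) before and (5.7, 0.8) after, so it travelled √(0.8² + 0.2²) ≈ 0.8 units.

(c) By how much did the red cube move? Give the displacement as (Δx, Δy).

(0.3, 1.8)

The red cube started near (3.6, 4.7) and ended near (3.9, 6.5).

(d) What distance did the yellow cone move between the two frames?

2.9

The yellow cone was near (2.0, 4.0) before and (4.3, 2.3) after, so it travelled √(2.3² + 1.7²) ≈ 2.9 units.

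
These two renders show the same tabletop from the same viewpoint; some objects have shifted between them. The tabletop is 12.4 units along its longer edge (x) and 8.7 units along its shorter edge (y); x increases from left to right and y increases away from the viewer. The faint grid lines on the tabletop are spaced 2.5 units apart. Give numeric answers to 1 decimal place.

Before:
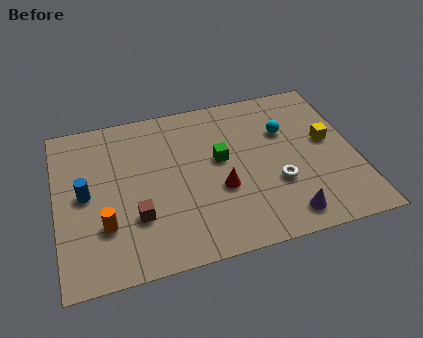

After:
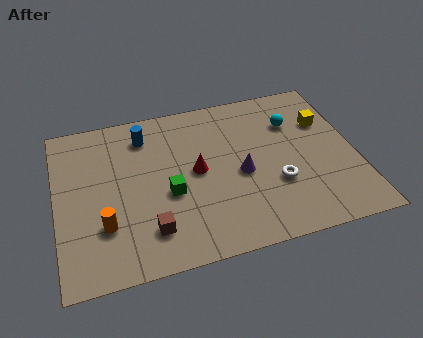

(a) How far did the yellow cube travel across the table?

1.1

The yellow cube was near (11.3, 4.8) before and (11.3, 5.9) after, so it travelled √(0.0² + 1.1²) ≈ 1.1 units.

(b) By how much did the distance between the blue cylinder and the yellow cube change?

-2.5

The distance was about 10.1 in the first image and 7.6 in the second, so they moved 2.5 units closer together.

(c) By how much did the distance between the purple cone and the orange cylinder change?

-1.6

They were about 7.4 units apart before and 5.8 after — 1.6 units closer together.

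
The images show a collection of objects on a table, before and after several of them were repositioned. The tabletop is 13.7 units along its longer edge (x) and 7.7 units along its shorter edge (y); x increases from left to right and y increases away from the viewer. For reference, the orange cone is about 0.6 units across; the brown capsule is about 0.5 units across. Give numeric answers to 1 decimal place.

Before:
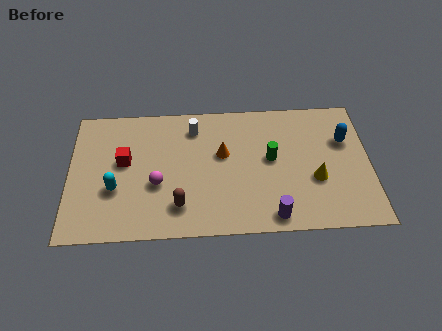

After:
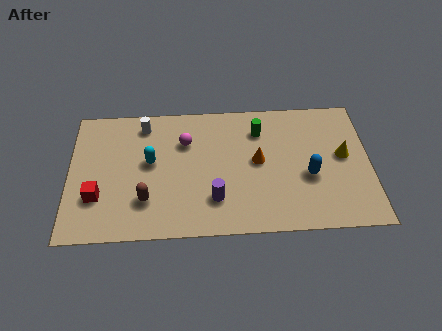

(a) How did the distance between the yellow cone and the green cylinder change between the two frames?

+1.8

They were about 2.4 units apart before and 4.2 after — 1.8 units further apart.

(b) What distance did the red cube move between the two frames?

2.3

The red cube moved from about (2.5, 4.4) to (1.3, 2.4), a distance of √(1.2² + 2.0²) ≈ 2.3.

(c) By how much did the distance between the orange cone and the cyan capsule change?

-0.3

They were about 5.2 units apart before and 4.9 after — 0.3 units closer together.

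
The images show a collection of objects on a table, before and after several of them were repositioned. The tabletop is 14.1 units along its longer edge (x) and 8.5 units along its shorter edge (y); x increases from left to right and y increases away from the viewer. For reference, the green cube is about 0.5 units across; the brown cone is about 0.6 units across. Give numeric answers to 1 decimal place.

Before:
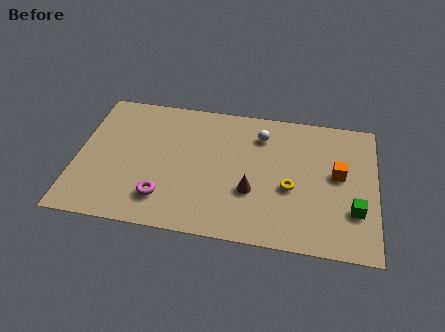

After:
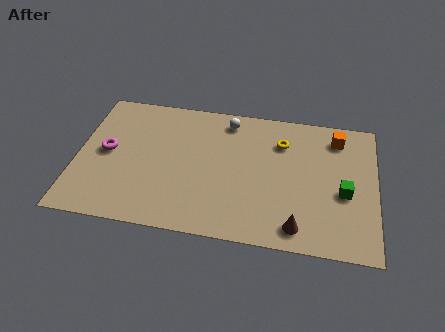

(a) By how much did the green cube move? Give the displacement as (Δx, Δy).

(-0.5, 1.0)

The green cube started near (13.1, 2.6) and ended near (12.6, 3.6).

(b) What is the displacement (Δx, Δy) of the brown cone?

(2.2, -1.8)

The brown cone was at about (8.3, 3.0) and moved to about (10.5, 1.2).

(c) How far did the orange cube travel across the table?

2.3

The orange cube moved from about (12.3, 4.7) to (12.2, 7.0), a distance of √(0.1² + 2.3²) ≈ 2.3.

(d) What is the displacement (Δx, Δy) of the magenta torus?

(-2.8, 2.5)

From the two frames, the magenta torus sits at roughly (4.2, 1.9) before and (1.4, 4.4) after.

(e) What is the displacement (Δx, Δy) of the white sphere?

(-1.6, 0.7)

From the two frames, the white sphere sits at roughly (8.6, 6.6) before and (7.0, 7.3) after.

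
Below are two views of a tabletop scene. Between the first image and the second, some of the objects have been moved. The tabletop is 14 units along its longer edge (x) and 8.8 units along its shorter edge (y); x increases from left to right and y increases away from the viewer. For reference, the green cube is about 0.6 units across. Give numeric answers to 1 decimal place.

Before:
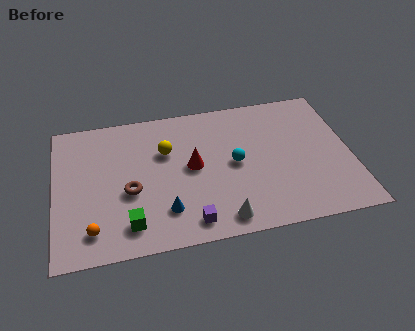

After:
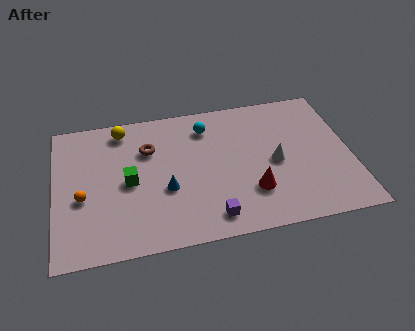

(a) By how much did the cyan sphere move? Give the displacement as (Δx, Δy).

(-1.2, 2.6)

From the two frames, the cyan sphere sits at roughly (8.5, 4.4) before and (7.3, 7.0) after.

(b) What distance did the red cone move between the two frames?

3.4

From (6.5, 4.6) to (9.2, 2.5), the red cone covered √(2.7² + 2.1²) ≈ 3.4 units.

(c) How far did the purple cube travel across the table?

1.0

The purple cube was near (6.2, 1.2) before and (7.2, 1.3) after, so it travelled √(1.0² + 0.1²) ≈ 1.0 units.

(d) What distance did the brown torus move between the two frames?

2.7

From (3.5, 3.6) to (4.5, 6.1), the brown torus covered √(1.0² + 2.5²) ≈ 2.7 units.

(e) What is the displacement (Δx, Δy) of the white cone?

(2.7, 3.0)

The white cone was at about (7.7, 1.1) and moved to about (10.4, 4.1).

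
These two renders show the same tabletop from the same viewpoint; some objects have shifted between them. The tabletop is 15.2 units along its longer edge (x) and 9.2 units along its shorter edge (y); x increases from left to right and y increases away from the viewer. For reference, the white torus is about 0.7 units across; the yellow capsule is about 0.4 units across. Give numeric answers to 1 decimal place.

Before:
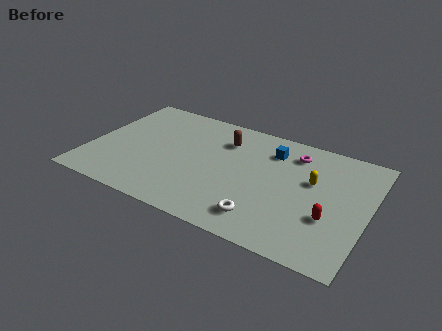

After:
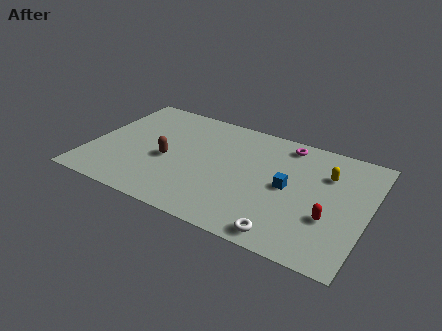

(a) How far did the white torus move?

1.5

The white torus moved from about (9.9, 1.7) to (11.2, 1.0), a distance of √(1.3² + 0.7²) ≈ 1.5.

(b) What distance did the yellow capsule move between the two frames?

1.1

From (12.1, 5.6) to (12.8, 6.5), the yellow capsule covered √(0.7² + 0.9²) ≈ 1.1 units.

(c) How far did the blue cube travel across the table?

2.8

From (9.7, 7.1) to (10.9, 4.6), the blue cube covered √(1.2² + 2.5²) ≈ 2.8 units.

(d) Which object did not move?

the red capsule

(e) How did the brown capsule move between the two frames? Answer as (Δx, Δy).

(-2.8, -2.9)

From the two frames, the brown capsule sits at roughly (7.1, 6.9) before and (4.3, 4.0) after.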